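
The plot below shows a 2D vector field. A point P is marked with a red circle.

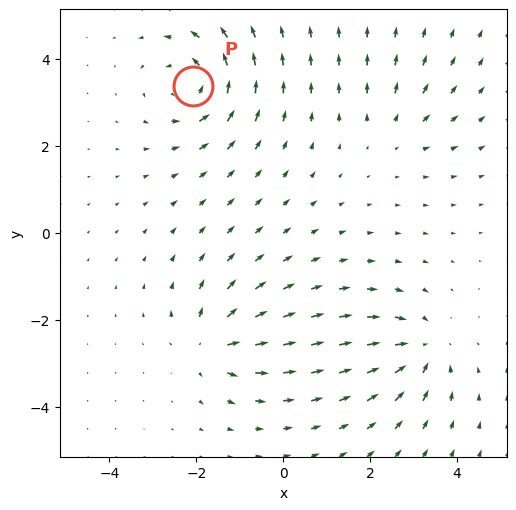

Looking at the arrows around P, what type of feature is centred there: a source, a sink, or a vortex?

At P (-2.1, 3.4) the arrows circulate counterclockwise. Divergence ≈0, curl about +6 — near-zero divergence with nonzero curl is a vortex.

vortex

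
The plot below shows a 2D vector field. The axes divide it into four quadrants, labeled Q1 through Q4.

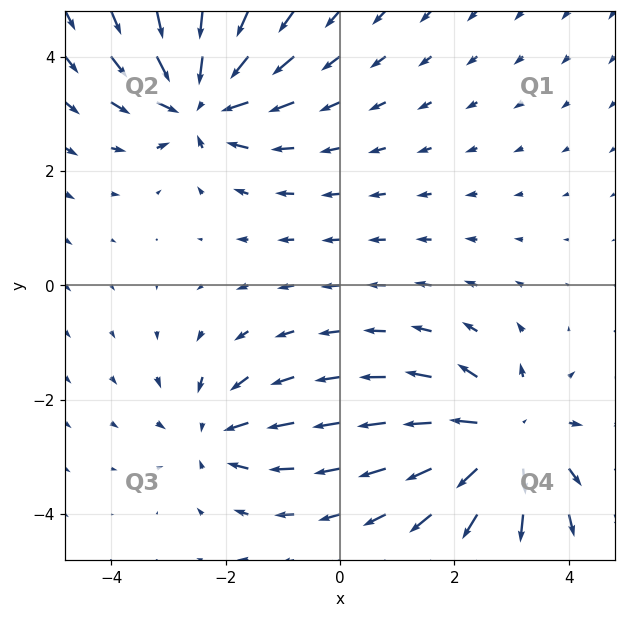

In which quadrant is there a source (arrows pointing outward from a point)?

The source sits at approximately (2.9, -2.7), which lies in quadrant Q4. The divergence there is about +5, positive as expected for a source.

Q4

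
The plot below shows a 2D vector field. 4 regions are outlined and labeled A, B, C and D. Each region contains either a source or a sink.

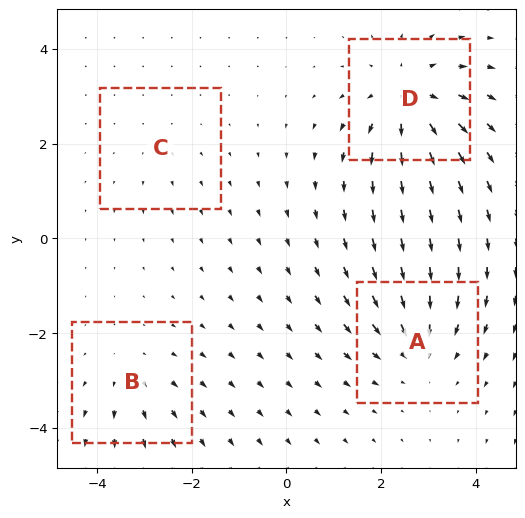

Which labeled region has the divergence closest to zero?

C

Divergence at each region's feature centre — A: about -4, B: about +3, C: about +2, D: about +6. Region C is closest to zero.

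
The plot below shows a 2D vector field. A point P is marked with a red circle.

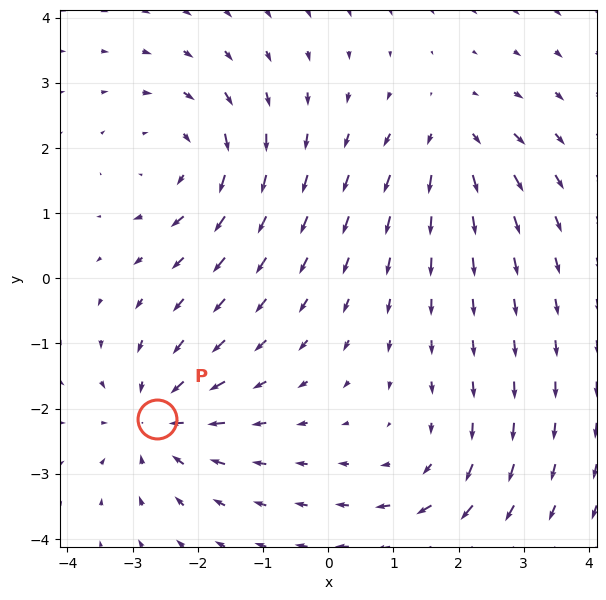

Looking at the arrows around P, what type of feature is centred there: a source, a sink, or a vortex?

sink

At P (-2.6, -2.2) the arrows converge inward. Divergence about -5, curl ≈0 — negative divergence with near-zero curl is a sink.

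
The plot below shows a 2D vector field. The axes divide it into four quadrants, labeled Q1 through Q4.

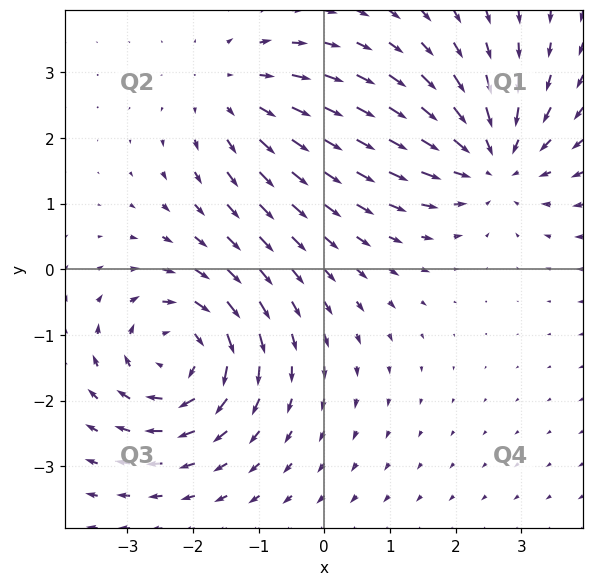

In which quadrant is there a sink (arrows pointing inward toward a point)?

Q1

The sink sits at approximately (2.6, 1.7), which lies in quadrant Q1. The divergence there is about -4, negative as expected for a sink.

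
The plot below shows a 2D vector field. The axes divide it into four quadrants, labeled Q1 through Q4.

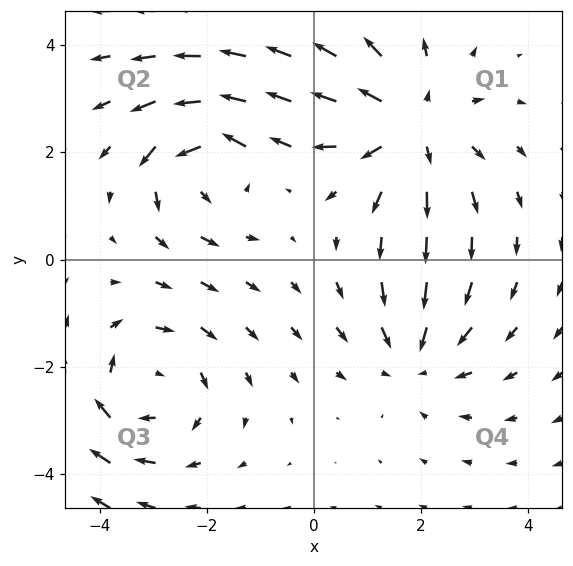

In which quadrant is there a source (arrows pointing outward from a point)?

The source sits at approximately (1.8, 2.5), which lies in quadrant Q1. The divergence there is about +4, positive as expected for a source.

Q1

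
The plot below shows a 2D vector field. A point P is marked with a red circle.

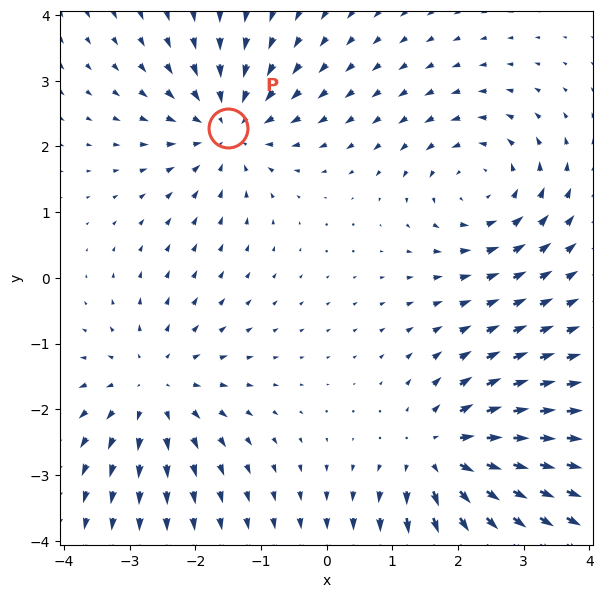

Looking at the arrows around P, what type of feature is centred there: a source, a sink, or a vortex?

At P (-1.5, 2.3) the arrows converge inward. Divergence about -4, curl ≈0 — negative divergence with near-zero curl is a sink.

sink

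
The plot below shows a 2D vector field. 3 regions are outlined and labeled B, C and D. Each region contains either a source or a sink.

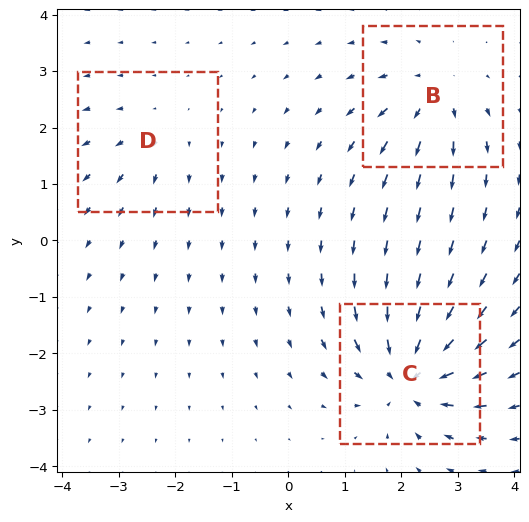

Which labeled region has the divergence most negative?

Divergence at each region's feature centre — B: about +4, C: about -6, D: about +2. Region C is most negative.

C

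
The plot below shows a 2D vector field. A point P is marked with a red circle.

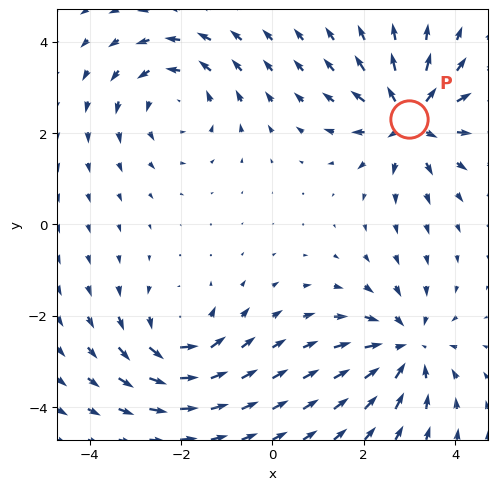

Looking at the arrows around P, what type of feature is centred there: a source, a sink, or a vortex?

At P (3.0, 2.3) the arrows spread outward. Divergence about +6, curl ≈0 — positive divergence with near-zero curl is a source.

source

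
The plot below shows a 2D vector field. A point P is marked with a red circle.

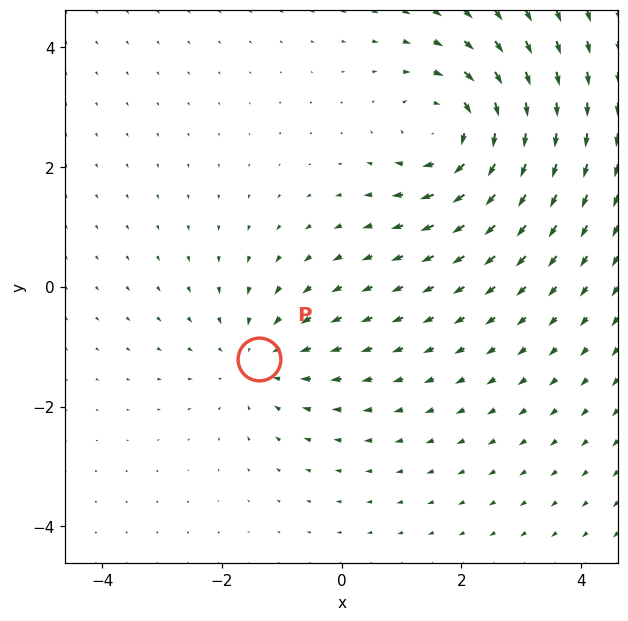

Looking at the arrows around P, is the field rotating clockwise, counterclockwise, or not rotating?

not rotating

Near P at (-1.4, -1.2) the arrows show no circulation. The curl there is ≈0.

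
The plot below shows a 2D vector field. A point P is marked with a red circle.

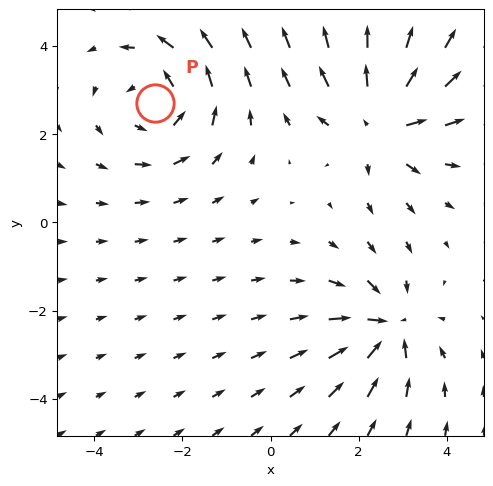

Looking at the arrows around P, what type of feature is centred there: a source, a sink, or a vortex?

vortex

At P (-2.6, 2.7) the arrows circulate counterclockwise. Divergence ≈0, curl about +3 — near-zero divergence with nonzero curl is a vortex.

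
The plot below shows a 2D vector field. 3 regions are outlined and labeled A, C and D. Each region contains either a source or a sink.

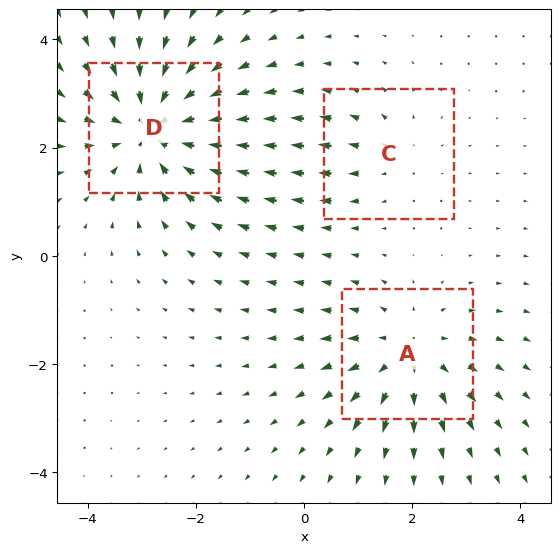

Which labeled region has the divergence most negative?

Divergence at each region's feature centre — A: about +3, C: about +2, D: about -4. Region D is most negative.

D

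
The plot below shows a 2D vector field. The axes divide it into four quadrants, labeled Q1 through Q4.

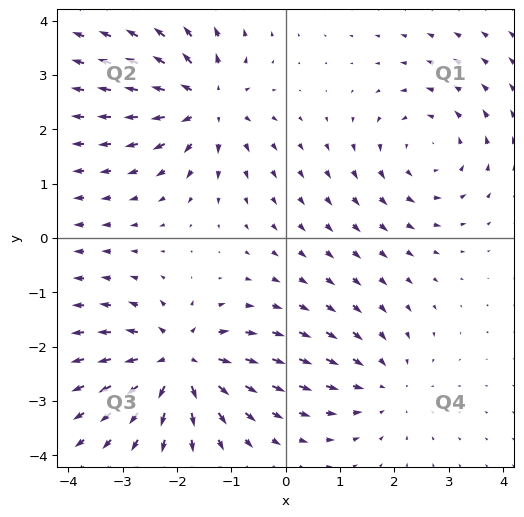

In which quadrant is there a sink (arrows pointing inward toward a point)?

Q4

The sink sits at approximately (1.8, -2.7), which lies in quadrant Q4. The divergence there is about -2, negative as expected for a sink.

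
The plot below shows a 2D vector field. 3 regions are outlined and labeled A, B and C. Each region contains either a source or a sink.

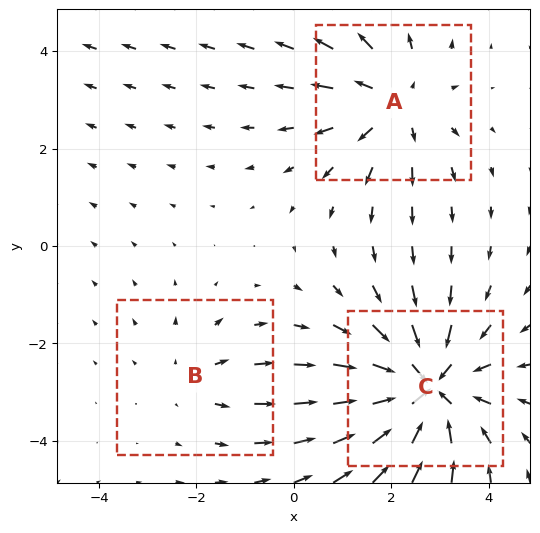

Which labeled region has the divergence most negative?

Divergence at each region's feature centre — A: about +3, B: about +2, C: about -5. Region C is most negative.

C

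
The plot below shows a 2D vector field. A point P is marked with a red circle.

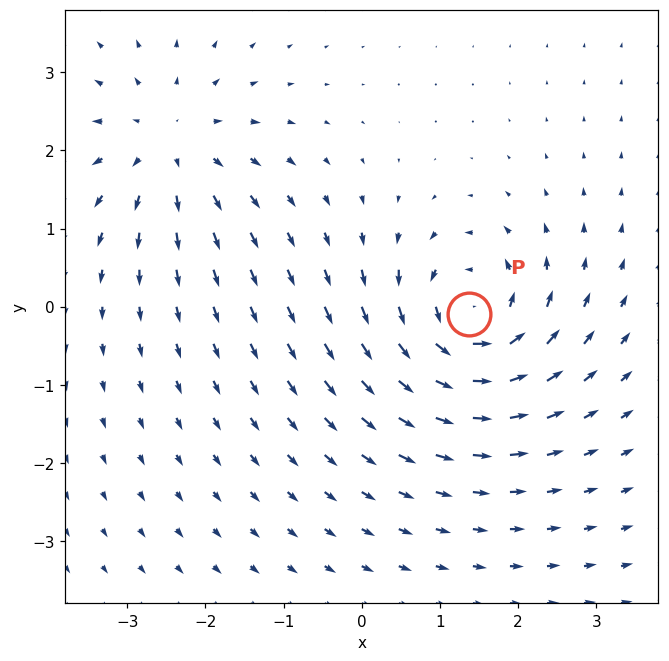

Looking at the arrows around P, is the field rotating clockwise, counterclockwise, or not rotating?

Near P at (1.4, -0.1) the arrows circulate counterclockwise. The curl (z-component) there is about +7; positive curl means counterclockwise rotation.

counterclockwise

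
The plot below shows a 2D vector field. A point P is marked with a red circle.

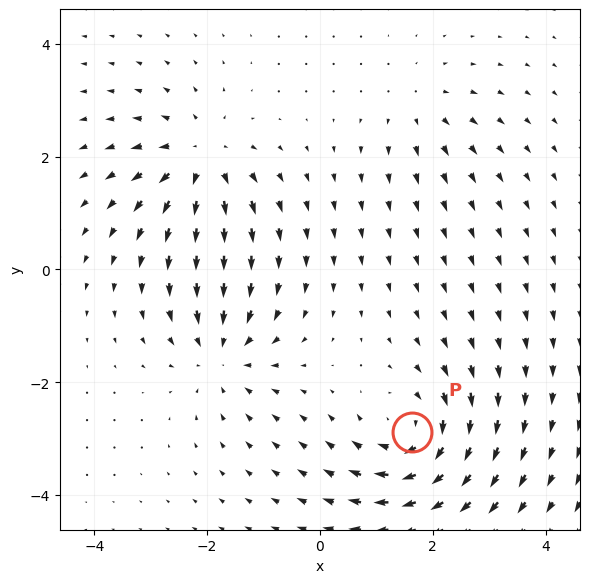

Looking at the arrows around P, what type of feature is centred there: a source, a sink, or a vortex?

At P (1.6, -2.9) the arrows circulate clockwise. Divergence ≈0, curl about -6 — near-zero divergence with nonzero curl is a vortex.

vortex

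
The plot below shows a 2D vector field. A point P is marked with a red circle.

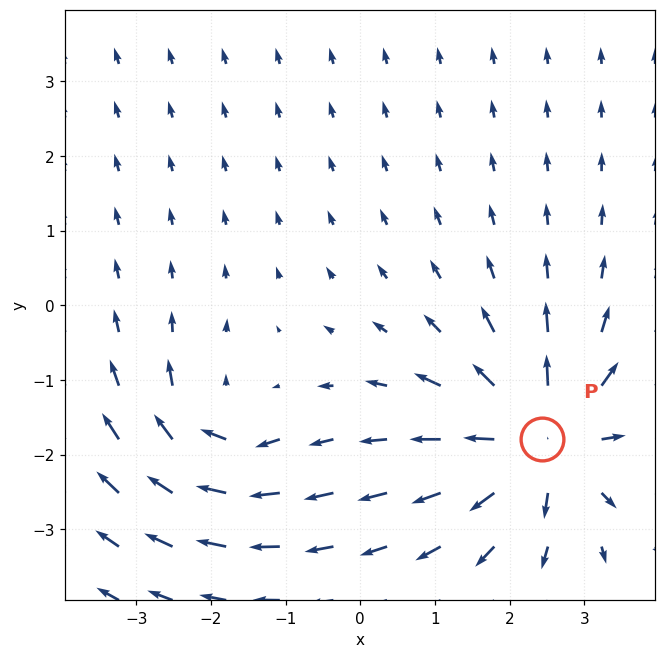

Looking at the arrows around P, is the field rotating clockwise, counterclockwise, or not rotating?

not rotating

Near P at (2.4, -1.8) the arrows show no circulation. The curl there is ≈0.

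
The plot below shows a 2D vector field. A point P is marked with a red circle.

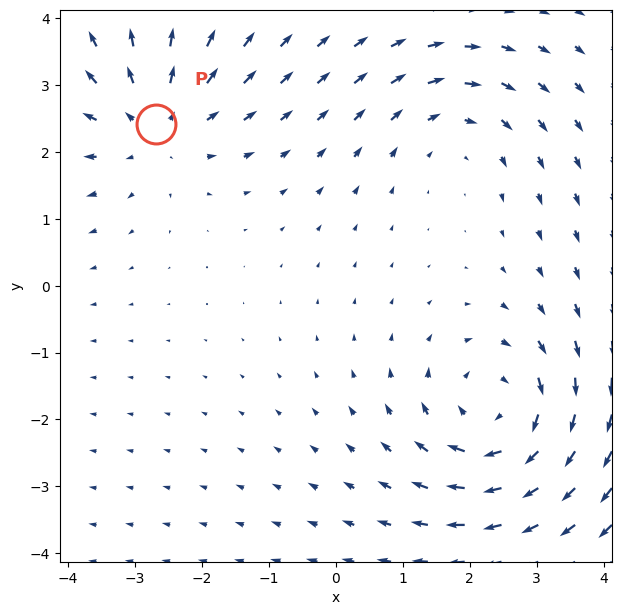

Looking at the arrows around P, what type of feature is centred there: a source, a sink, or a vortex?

At P (-2.7, 2.4) the arrows spread outward. Divergence about +3, curl ≈0 — positive divergence with near-zero curl is a source.

source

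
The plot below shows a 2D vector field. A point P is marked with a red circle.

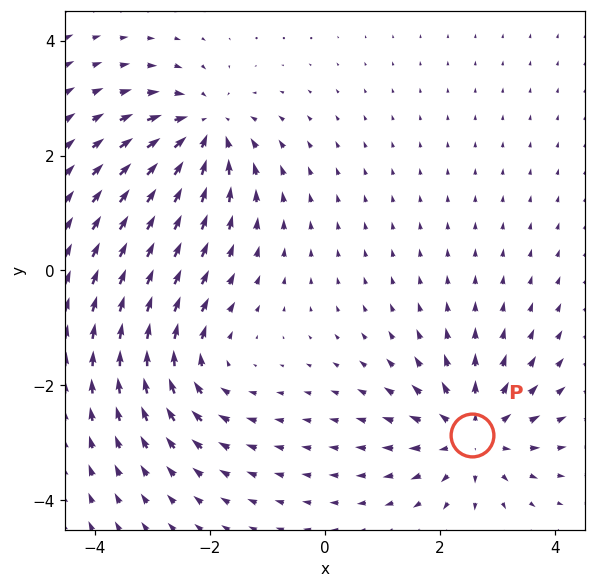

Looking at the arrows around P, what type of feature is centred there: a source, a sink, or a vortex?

At P (2.6, -2.9) the arrows spread outward. Divergence about +4, curl ≈0 — positive divergence with near-zero curl is a source.

source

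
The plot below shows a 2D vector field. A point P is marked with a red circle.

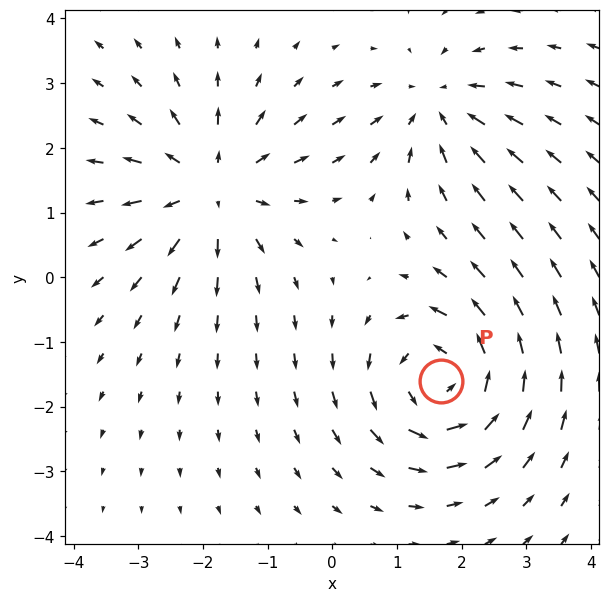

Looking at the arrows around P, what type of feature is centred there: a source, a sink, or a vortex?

vortex

At P (1.7, -1.6) the arrows circulate counterclockwise. Divergence ≈0, curl about +5 — near-zero divergence with nonzero curl is a vortex.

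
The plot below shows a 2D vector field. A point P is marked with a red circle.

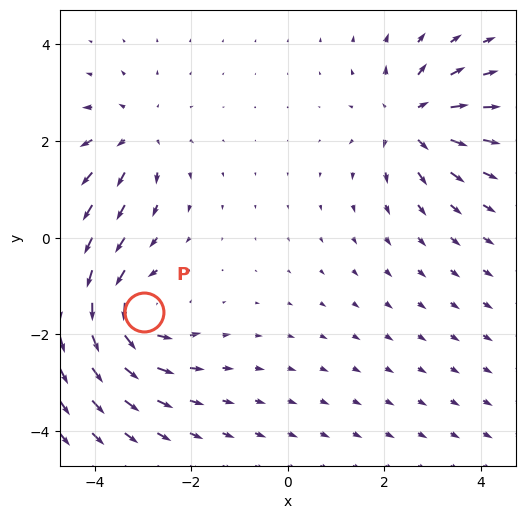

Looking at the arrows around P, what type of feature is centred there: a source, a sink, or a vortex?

vortex

At P (-3.0, -1.5) the arrows circulate counterclockwise. Divergence ≈0, curl about +5 — near-zero divergence with nonzero curl is a vortex.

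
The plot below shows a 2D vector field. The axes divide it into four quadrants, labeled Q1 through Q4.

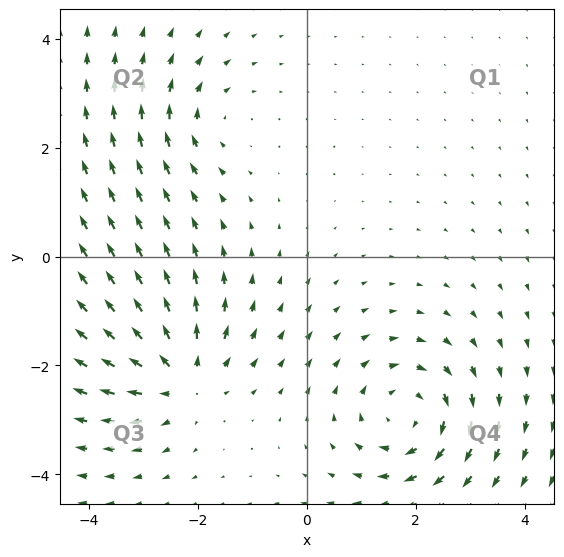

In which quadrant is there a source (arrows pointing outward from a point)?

Q3

The source sits at approximately (-2.3, -2.2), which lies in quadrant Q3. The divergence there is about +5, positive as expected for a source.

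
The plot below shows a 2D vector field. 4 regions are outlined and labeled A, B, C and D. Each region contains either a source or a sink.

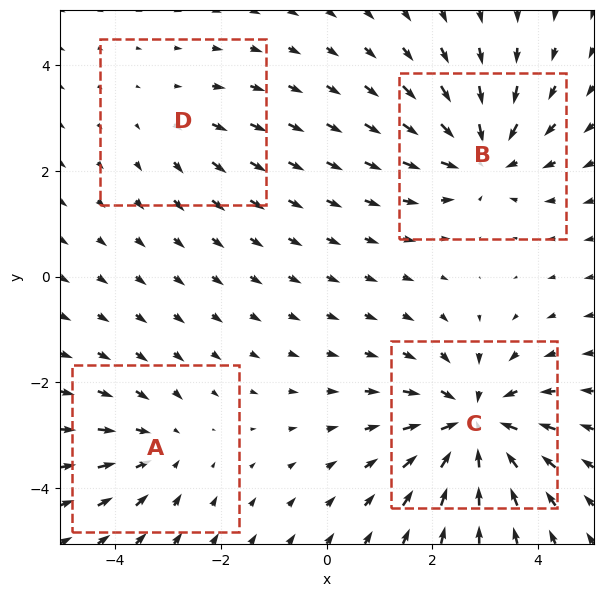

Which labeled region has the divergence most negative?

Divergence at each region's feature centre — A: about -3, B: about -5, C: about -7, D: about +2. Region C is most negative.

C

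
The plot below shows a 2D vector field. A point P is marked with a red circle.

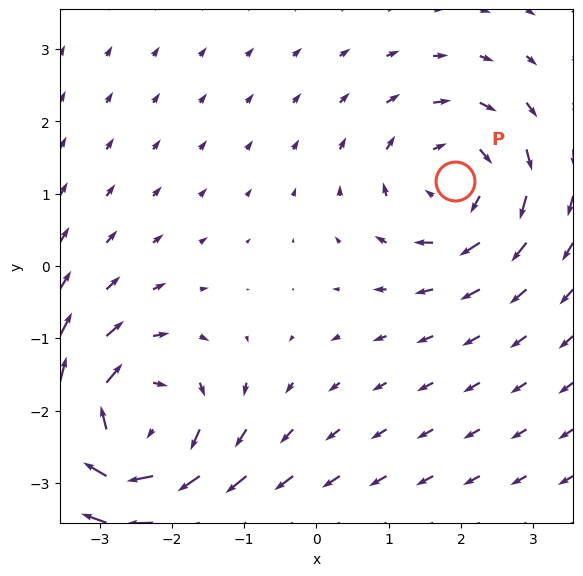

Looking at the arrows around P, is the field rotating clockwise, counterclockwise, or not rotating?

clockwise

Near P at (1.9, 1.2) the arrows circulate clockwise. The curl (z-component) there is about -3; negative curl means clockwise rotation.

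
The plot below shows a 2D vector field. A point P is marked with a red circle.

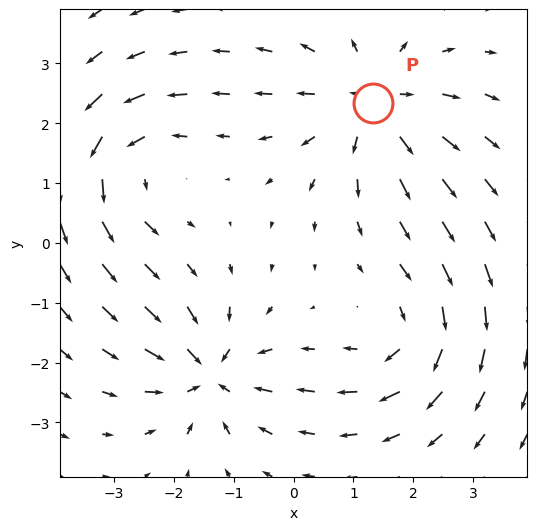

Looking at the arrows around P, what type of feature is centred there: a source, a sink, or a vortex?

source

At P (1.3, 2.3) the arrows spread outward. Divergence about +5, curl ≈0 — positive divergence with near-zero curl is a source.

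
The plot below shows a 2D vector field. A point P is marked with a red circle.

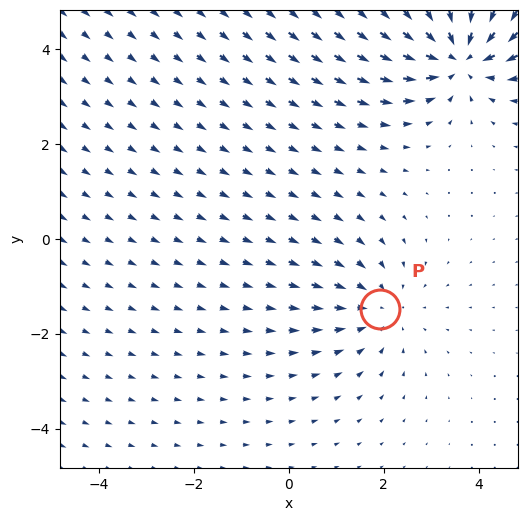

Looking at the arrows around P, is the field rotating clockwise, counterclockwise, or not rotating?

Near P at (1.9, -1.5) the arrows show no circulation. The curl there is ≈0.

not rotating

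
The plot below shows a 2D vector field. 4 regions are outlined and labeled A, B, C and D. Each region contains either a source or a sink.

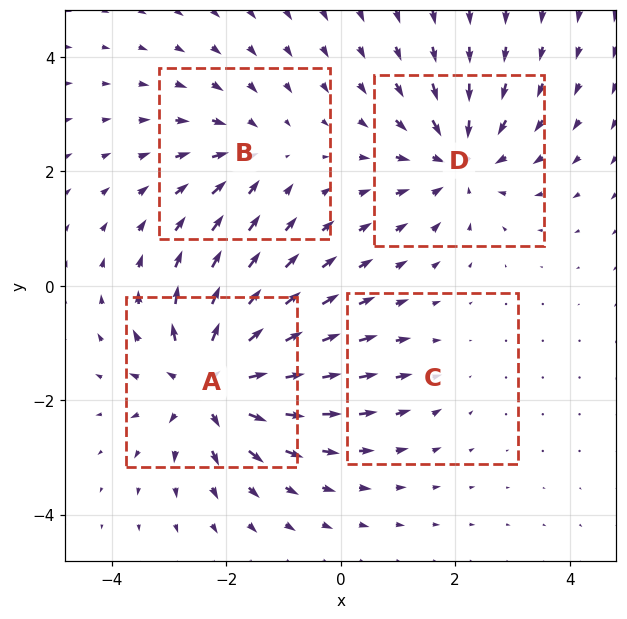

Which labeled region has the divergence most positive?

A

Divergence at each region's feature centre — A: about +7, B: about -3, C: about -2, D: about -5. Region A is most positive.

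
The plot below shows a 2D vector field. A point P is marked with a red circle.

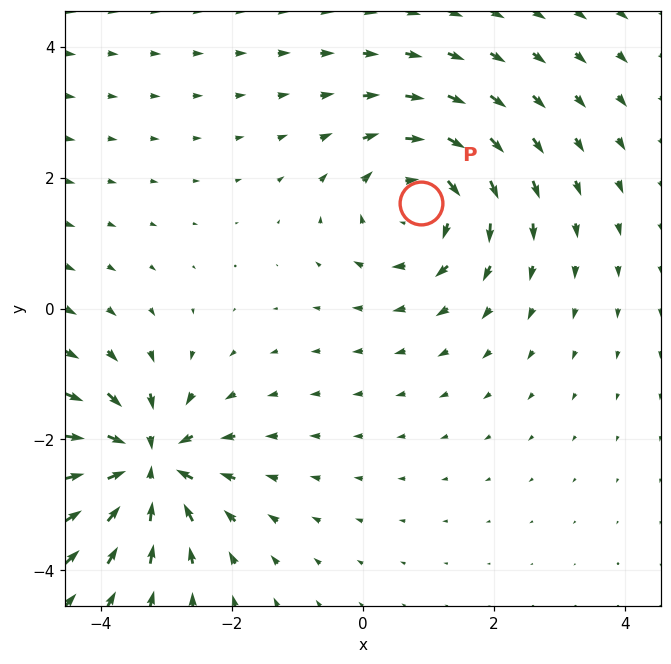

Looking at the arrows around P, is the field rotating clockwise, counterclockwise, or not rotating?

Near P at (0.9, 1.6) the arrows circulate clockwise. The curl (z-component) there is about -5; negative curl means clockwise rotation.

clockwise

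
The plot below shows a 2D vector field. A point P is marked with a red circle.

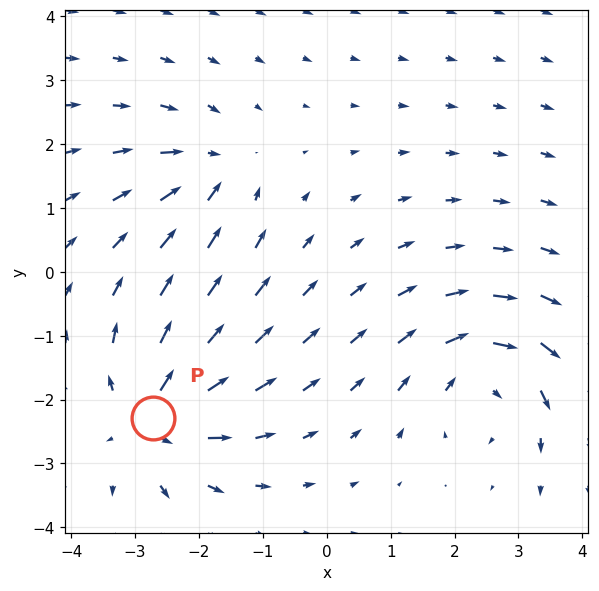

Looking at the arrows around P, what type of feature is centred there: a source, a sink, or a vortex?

source

At P (-2.7, -2.3) the arrows spread outward. Divergence about +5, curl ≈0 — positive divergence with near-zero curl is a source.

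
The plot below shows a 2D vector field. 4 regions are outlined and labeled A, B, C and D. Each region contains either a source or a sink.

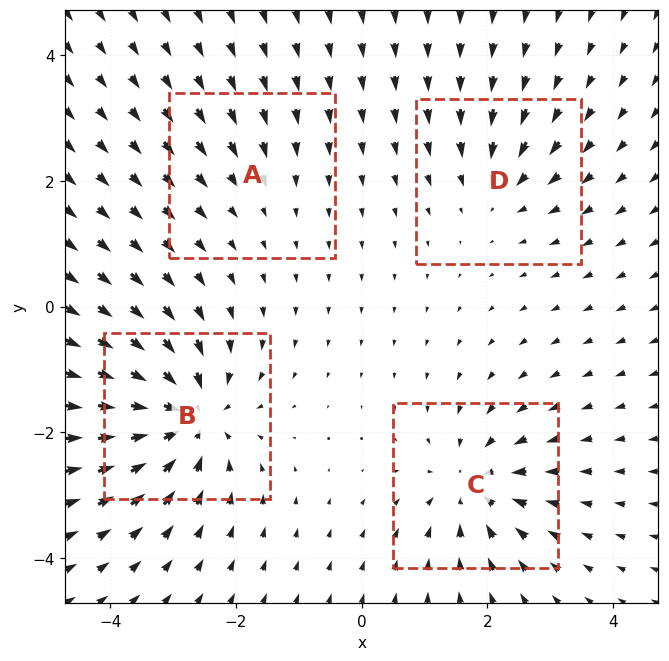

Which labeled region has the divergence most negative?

B

Divergence at each region's feature centre — A: about -2, B: about -8, C: about -6, D: about -4. Region B is most negative.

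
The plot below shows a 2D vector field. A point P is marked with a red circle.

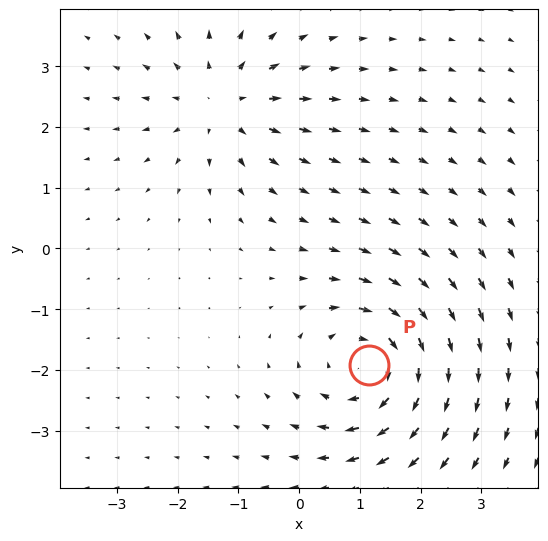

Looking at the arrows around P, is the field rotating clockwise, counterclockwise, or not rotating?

clockwise

Near P at (1.1, -1.9) the arrows circulate clockwise. The curl (z-component) there is about -4; negative curl means clockwise rotation.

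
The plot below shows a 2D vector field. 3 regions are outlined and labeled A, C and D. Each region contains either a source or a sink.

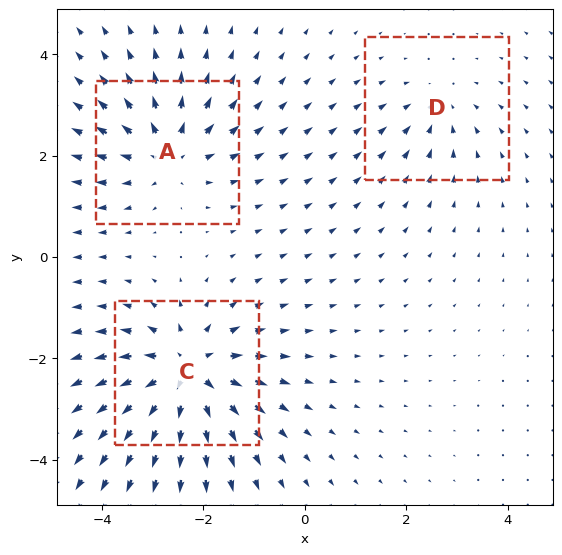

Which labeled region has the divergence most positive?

Divergence at each region's feature centre — A: about +4, C: about +5, D: about -2. Region C is most positive.

C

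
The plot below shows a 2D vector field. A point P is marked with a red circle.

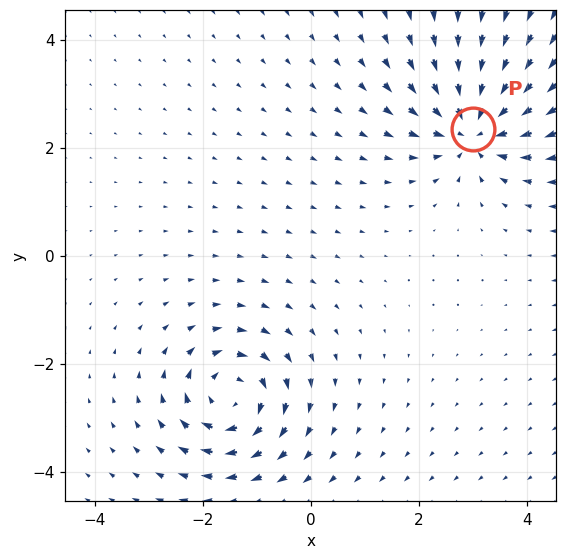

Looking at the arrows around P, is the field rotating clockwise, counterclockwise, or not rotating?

Near P at (3.0, 2.4) the arrows show no circulation. The curl there is ≈0.

not rotating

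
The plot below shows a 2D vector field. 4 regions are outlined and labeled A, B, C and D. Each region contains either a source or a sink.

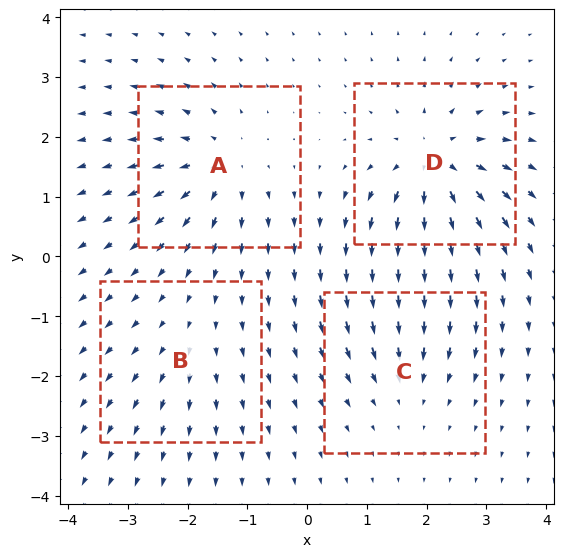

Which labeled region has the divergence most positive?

Divergence at each region's feature centre — A: about +6, B: about +2, C: about -4, D: about +7. Region D is most positive.

D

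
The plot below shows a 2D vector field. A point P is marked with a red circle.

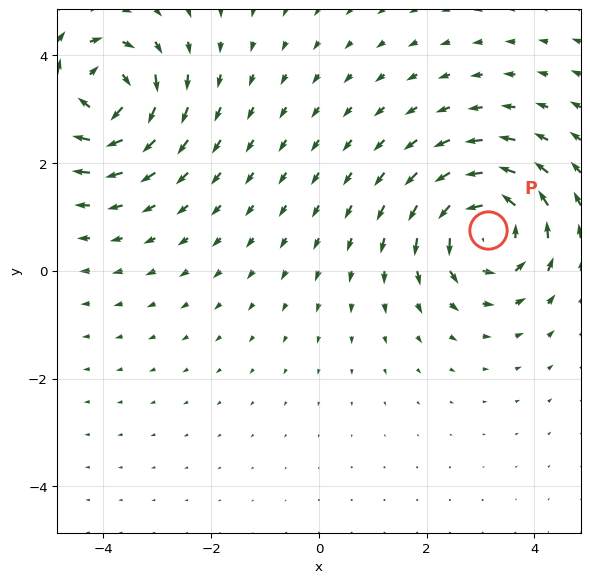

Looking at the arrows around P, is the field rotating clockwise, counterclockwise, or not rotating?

counterclockwise

Near P at (3.1, 0.8) the arrows circulate counterclockwise. The curl (z-component) there is about +5; positive curl means counterclockwise rotation.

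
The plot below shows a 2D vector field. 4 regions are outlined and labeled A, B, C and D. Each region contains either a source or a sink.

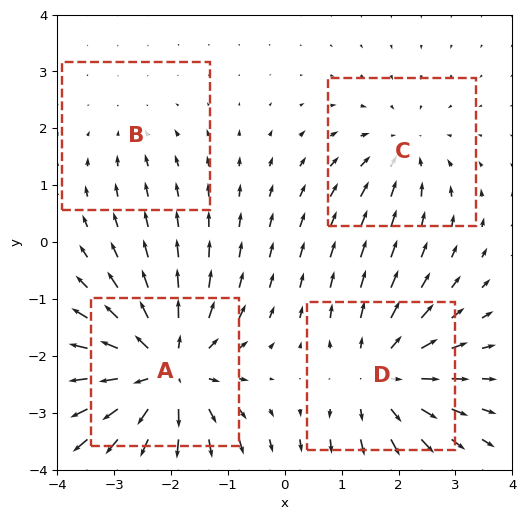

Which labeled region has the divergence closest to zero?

Divergence at each region's feature centre — A: about +7, B: about -2, C: about -3, D: about +5. Region B is closest to zero.

B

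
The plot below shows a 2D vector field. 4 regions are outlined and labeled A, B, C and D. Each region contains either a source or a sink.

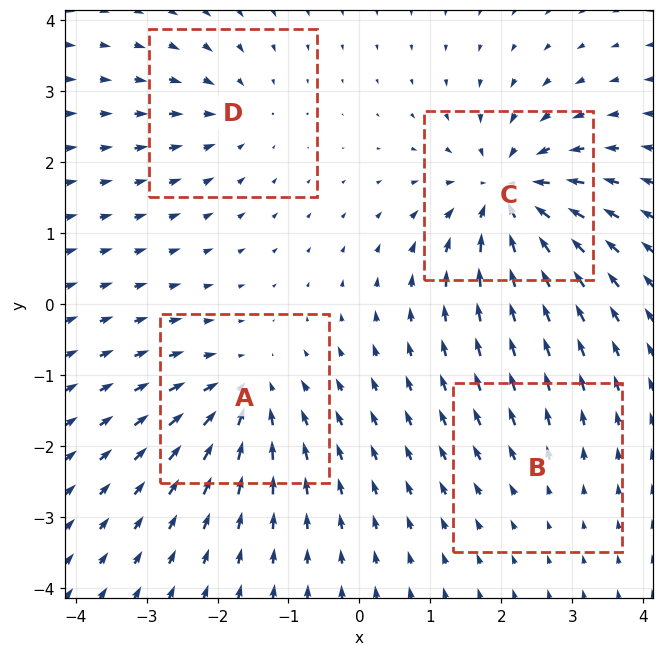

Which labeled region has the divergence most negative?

Divergence at each region's feature centre — A: about -6, B: about +2, C: about -8, D: about -4. Region C is most negative.

C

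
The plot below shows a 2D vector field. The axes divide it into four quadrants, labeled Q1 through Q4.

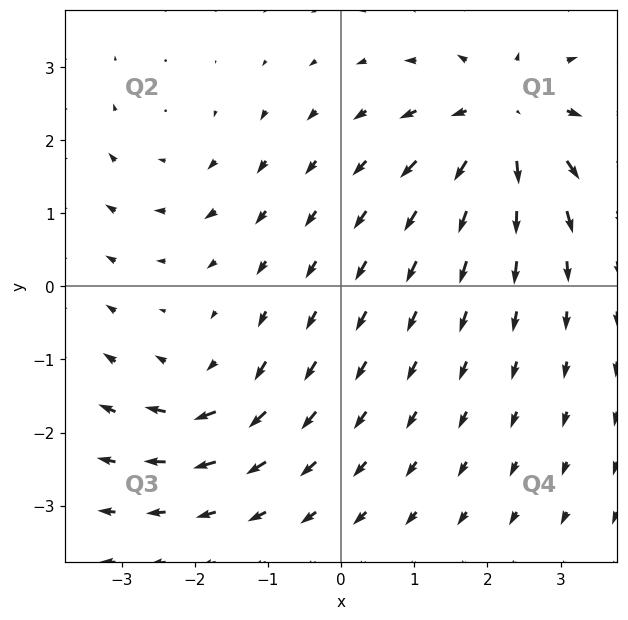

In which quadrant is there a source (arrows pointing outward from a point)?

Q1

The source sits at approximately (2.3, 2.3), which lies in quadrant Q1. The divergence there is about +6, positive as expected for a source.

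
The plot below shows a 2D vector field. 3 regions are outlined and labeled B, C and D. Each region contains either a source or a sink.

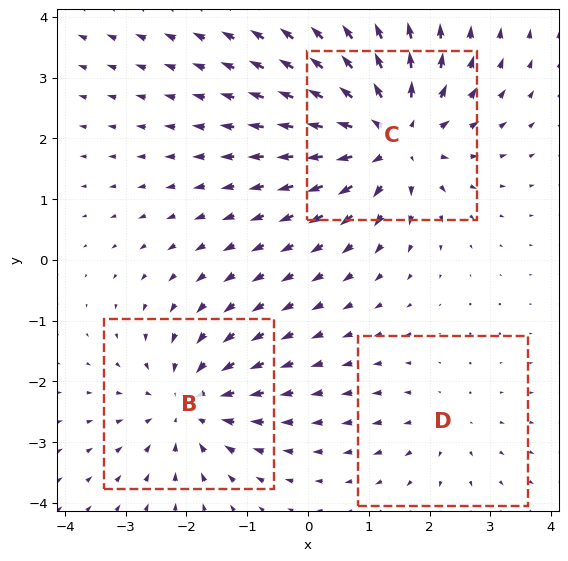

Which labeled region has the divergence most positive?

Divergence at each region's feature centre — B: about -3, C: about +5, D: about +2. Region C is most positive.

C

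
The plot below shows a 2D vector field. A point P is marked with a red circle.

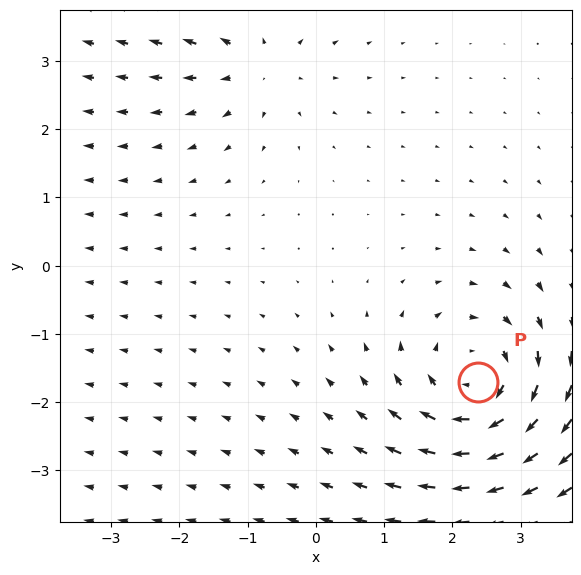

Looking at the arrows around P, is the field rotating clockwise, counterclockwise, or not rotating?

Near P at (2.4, -1.7) the arrows circulate clockwise. The curl (z-component) there is about -5; negative curl means clockwise rotation.

clockwise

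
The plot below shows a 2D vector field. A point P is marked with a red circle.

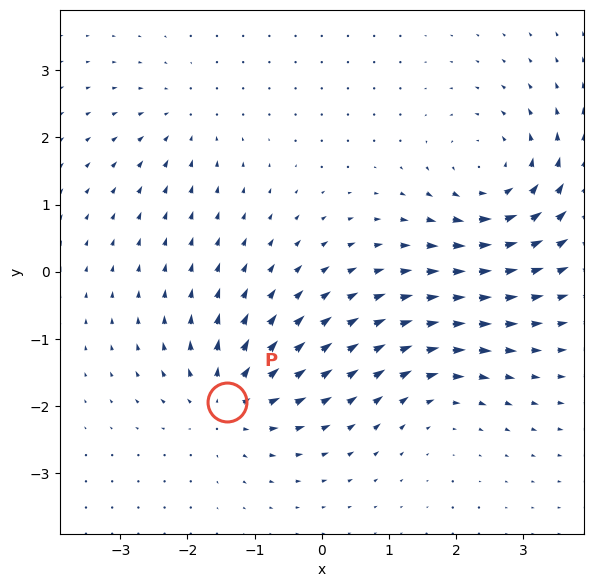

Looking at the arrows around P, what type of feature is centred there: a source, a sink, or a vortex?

At P (-1.4, -1.9) the arrows spread outward. Divergence about +6, curl ≈0 — positive divergence with near-zero curl is a source.

source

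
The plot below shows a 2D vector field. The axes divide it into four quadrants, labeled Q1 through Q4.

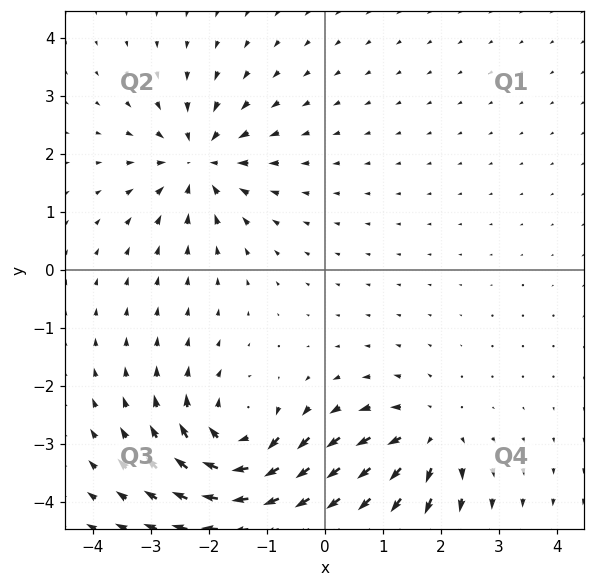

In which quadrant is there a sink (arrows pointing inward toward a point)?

Q2

The sink sits at approximately (-2.2, 1.9), which lies in quadrant Q2. The divergence there is about -5, negative as expected for a sink.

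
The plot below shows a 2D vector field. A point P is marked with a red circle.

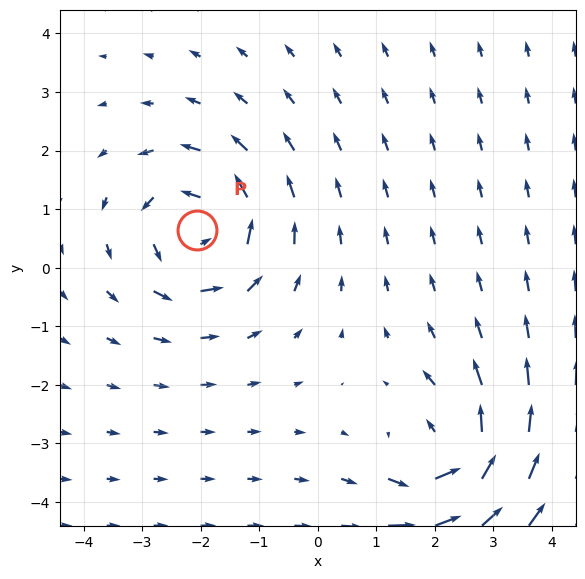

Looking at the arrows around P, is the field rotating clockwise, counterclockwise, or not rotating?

Near P at (-2.1, 0.6) the arrows circulate counterclockwise. The curl (z-component) there is about +4; positive curl means counterclockwise rotation.

counterclockwise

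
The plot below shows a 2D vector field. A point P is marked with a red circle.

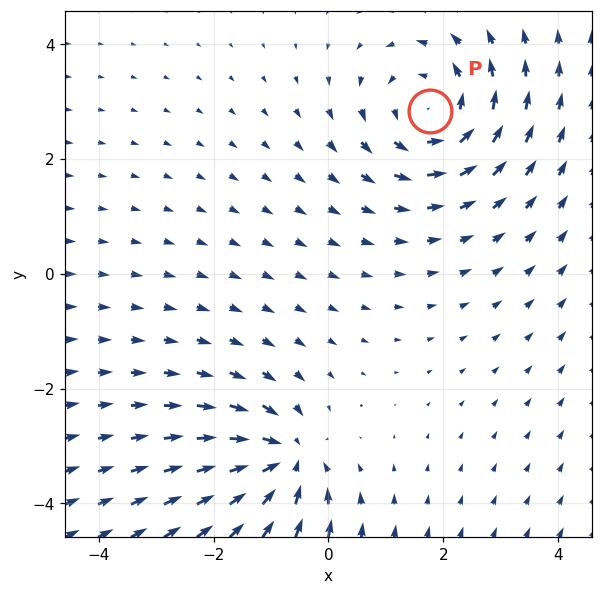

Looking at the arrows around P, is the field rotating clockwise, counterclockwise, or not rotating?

Near P at (1.8, 2.8) the arrows circulate counterclockwise. The curl (z-component) there is about +3; positive curl means counterclockwise rotation.

counterclockwise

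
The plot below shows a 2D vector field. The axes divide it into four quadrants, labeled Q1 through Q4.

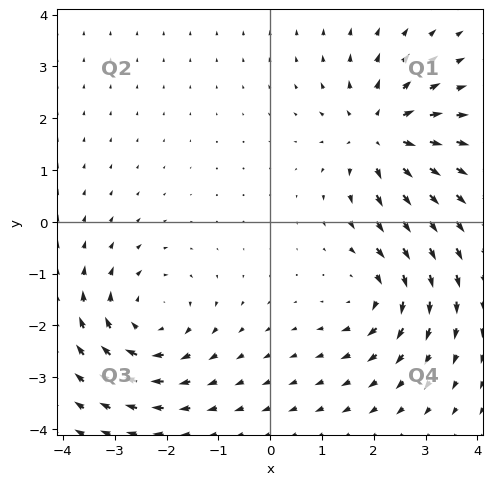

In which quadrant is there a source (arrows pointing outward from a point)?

Q1

The source sits at approximately (2.1, 1.7), which lies in quadrant Q1. The divergence there is about +5, positive as expected for a source.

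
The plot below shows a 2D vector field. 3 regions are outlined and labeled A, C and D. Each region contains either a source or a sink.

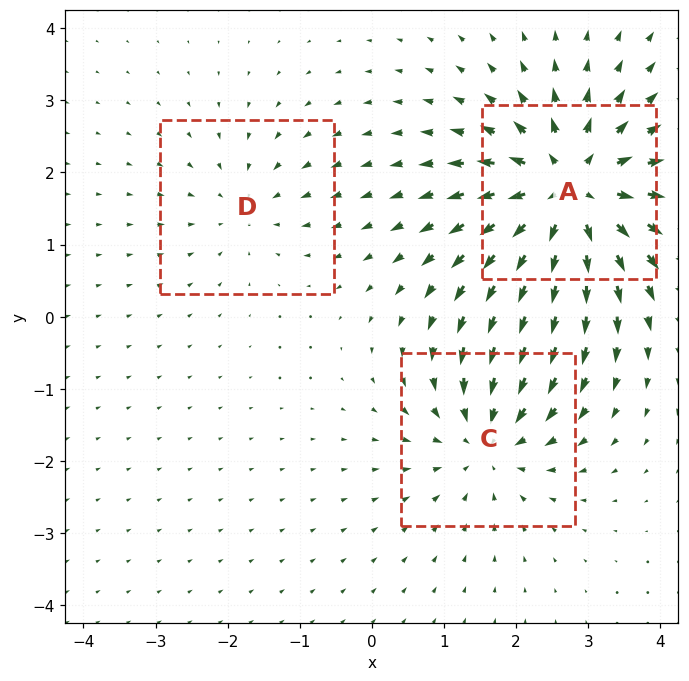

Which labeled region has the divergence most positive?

Divergence at each region's feature centre — A: about +6, C: about -4, D: about -2. Region A is most positive.

A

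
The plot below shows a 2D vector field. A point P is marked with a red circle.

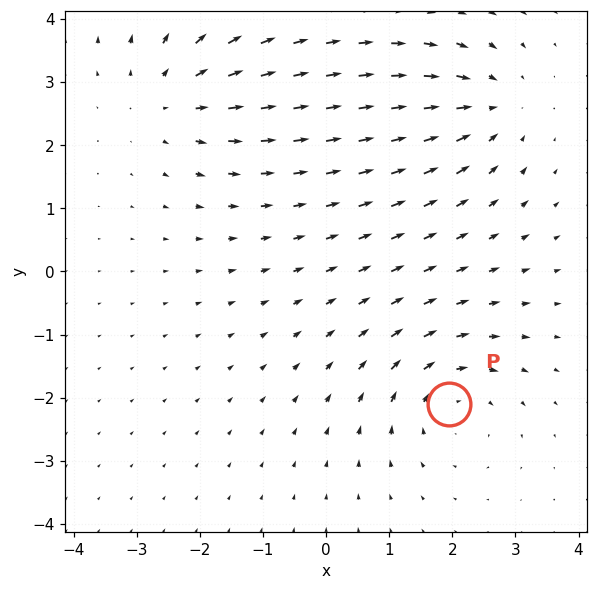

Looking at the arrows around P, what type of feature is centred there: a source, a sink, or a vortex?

vortex

At P (1.9, -2.1) the arrows circulate clockwise. Divergence ≈0, curl about -3 — near-zero divergence with nonzero curl is a vortex.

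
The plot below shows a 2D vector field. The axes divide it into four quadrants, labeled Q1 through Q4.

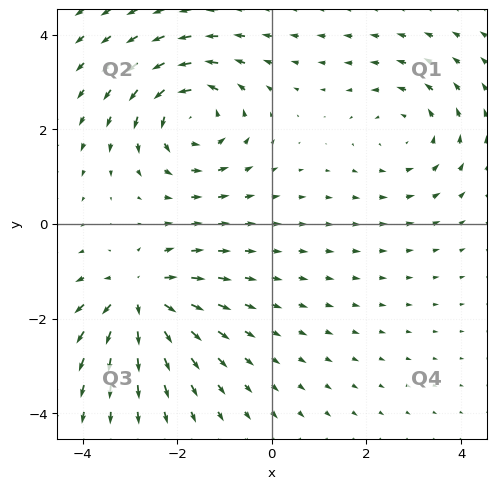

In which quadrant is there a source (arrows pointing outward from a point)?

The source sits at approximately (-2.8, -1.5), which lies in quadrant Q3. The divergence there is about +6, positive as expected for a source.

Q3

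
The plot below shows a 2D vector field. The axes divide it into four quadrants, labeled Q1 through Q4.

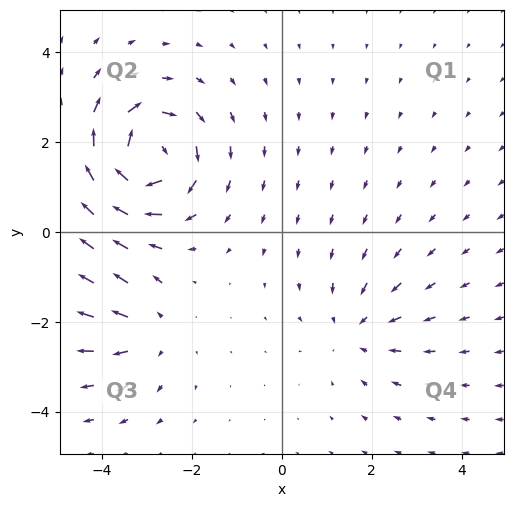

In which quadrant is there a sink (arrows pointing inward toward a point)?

The sink sits at approximately (1.7, -2.2), which lies in quadrant Q4. The divergence there is about -2, negative as expected for a sink.

Q4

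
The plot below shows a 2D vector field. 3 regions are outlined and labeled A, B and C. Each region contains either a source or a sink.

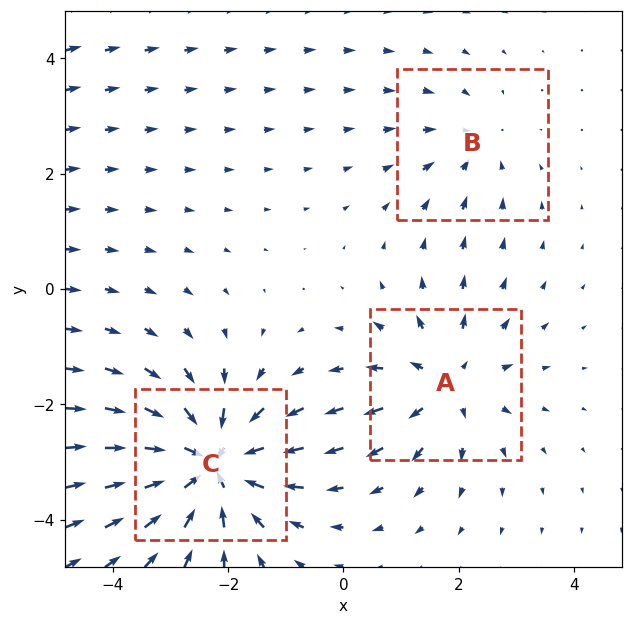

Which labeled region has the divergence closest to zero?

B

Divergence at each region's feature centre — A: about +3, B: about -2, C: about -5. Region B is closest to zero.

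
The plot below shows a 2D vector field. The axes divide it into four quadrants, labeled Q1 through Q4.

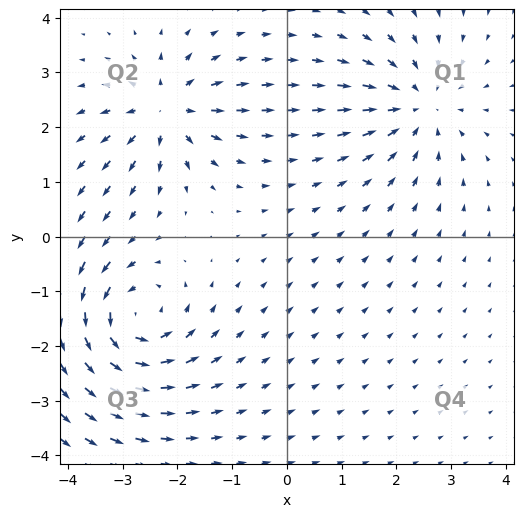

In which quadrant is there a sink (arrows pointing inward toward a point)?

Q1

The sink sits at approximately (2.4, 2.4), which lies in quadrant Q1. The divergence there is about -3, negative as expected for a sink.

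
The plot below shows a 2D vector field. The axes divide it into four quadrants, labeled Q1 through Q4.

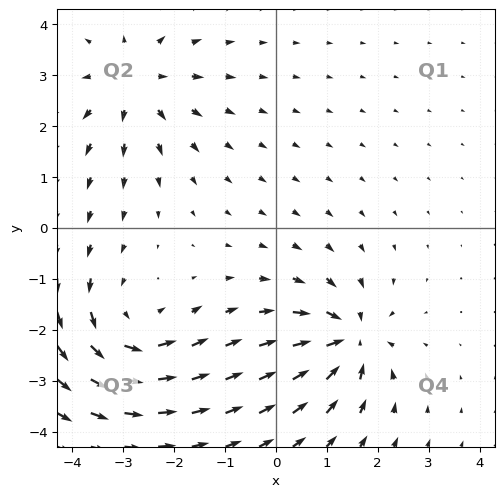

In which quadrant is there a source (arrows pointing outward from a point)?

The source sits at approximately (-2.8, 2.9), which lies in quadrant Q2. The divergence there is about +3, positive as expected for a source.

Q2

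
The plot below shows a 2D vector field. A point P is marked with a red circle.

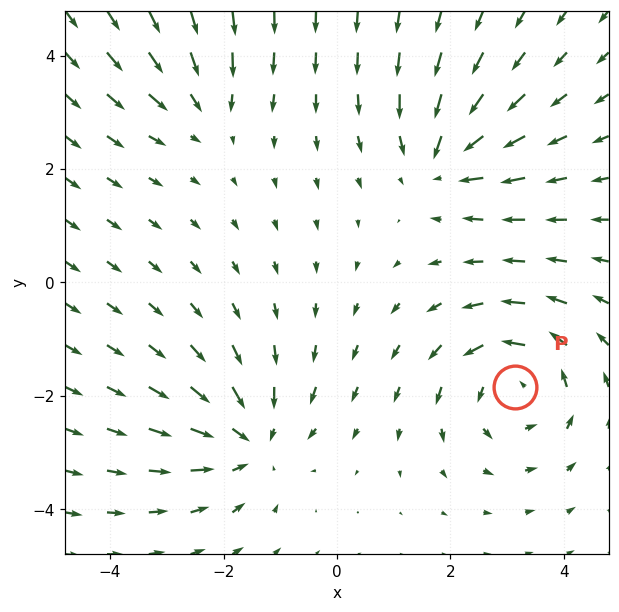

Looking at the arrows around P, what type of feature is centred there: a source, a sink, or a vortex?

At P (3.1, -1.8) the arrows circulate counterclockwise. Divergence ≈0, curl about +5 — near-zero divergence with nonzero curl is a vortex.

vortex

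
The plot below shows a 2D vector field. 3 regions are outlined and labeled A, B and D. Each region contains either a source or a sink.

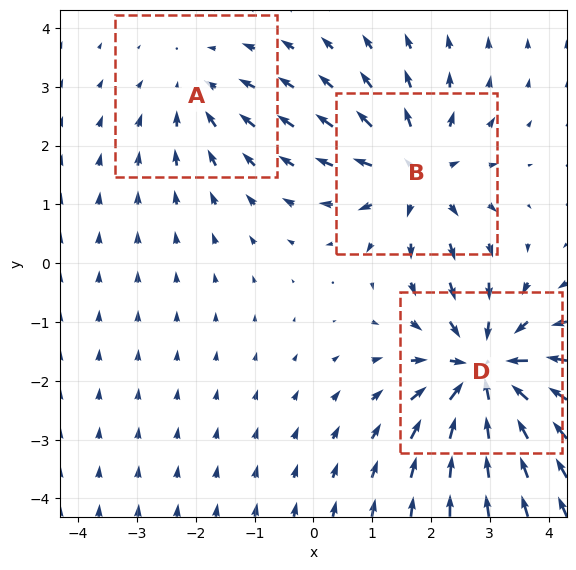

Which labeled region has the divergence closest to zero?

Divergence at each region's feature centre — A: about -2, B: about +4, D: about -5. Region A is closest to zero.

A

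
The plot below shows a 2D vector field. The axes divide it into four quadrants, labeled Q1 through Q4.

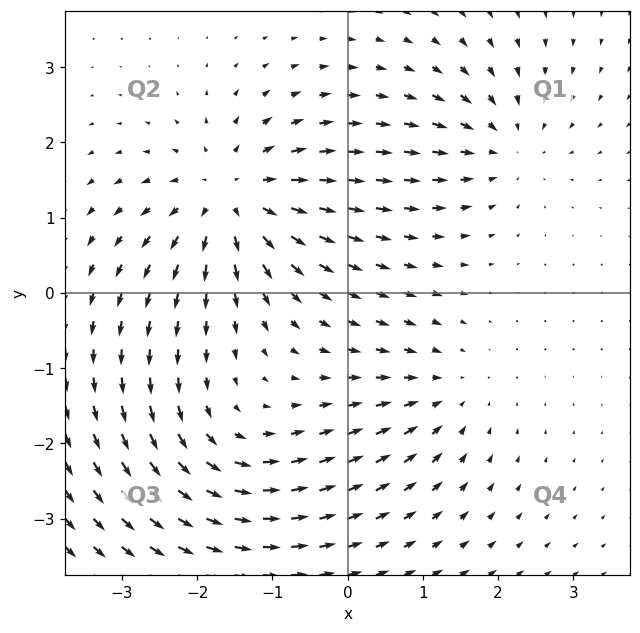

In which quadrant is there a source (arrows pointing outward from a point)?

The source sits at approximately (-1.5, 1.3), which lies in quadrant Q2. The divergence there is about +6, positive as expected for a source.

Q2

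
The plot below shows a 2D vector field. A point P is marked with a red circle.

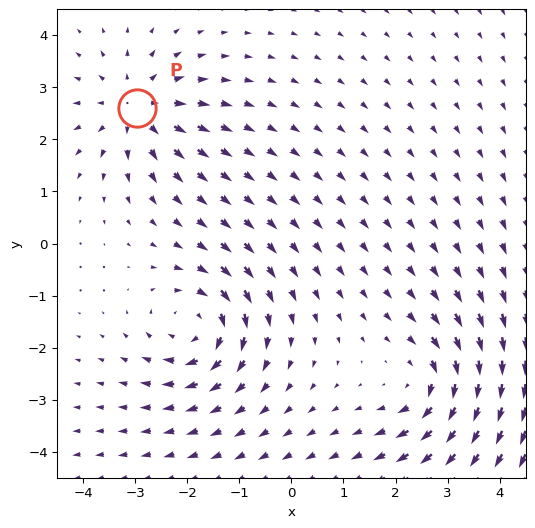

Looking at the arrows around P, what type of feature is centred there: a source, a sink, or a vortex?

At P (-3.0, 2.6) the arrows spread outward. Divergence about +4, curl ≈0 — positive divergence with near-zero curl is a source.

source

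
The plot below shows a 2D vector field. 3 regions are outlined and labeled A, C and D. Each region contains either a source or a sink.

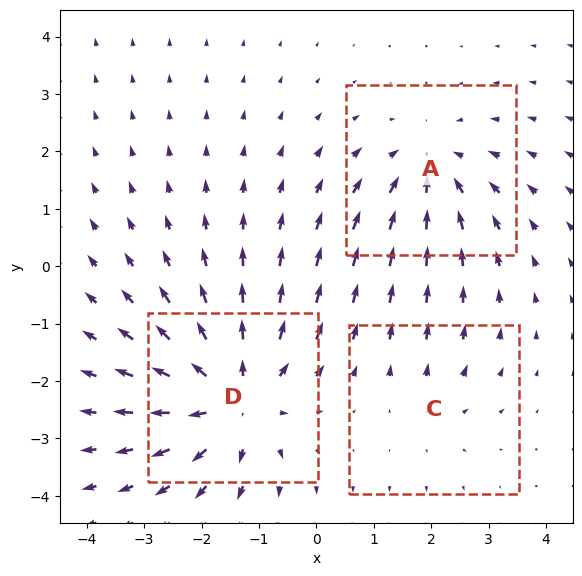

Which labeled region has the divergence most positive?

Divergence at each region's feature centre — A: about -3, C: about +2, D: about +5. Region D is most positive.

D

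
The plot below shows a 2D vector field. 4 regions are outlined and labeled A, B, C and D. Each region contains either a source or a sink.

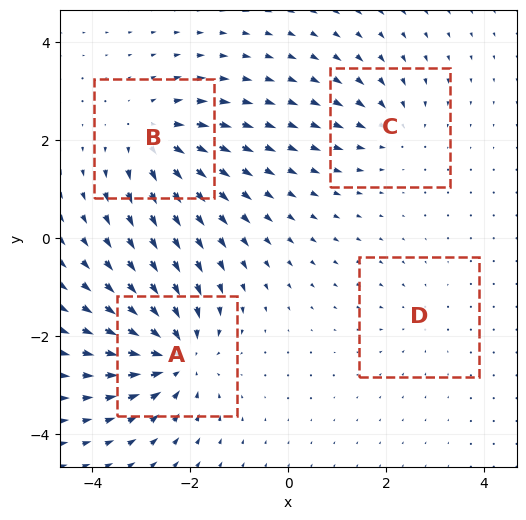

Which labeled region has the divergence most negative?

Divergence at each region's feature centre — A: about -7, B: about +5, C: about -4, D: about -2. Region A is most negative.

A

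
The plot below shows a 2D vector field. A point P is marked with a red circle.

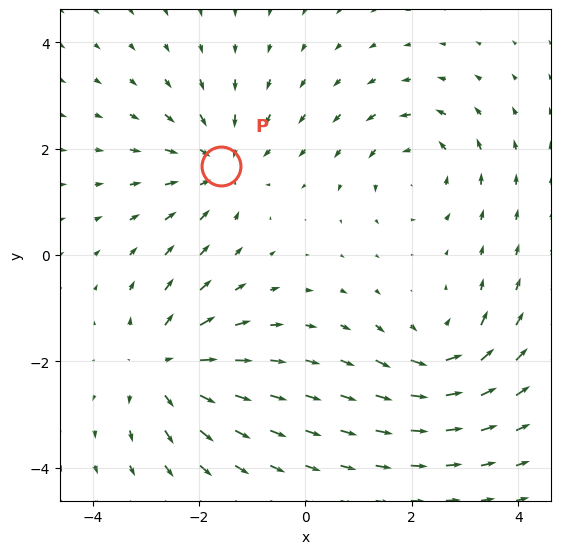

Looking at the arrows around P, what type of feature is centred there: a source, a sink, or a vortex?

sink

At P (-1.6, 1.7) the arrows converge inward. Divergence about -3, curl ≈0 — negative divergence with near-zero curl is a sink.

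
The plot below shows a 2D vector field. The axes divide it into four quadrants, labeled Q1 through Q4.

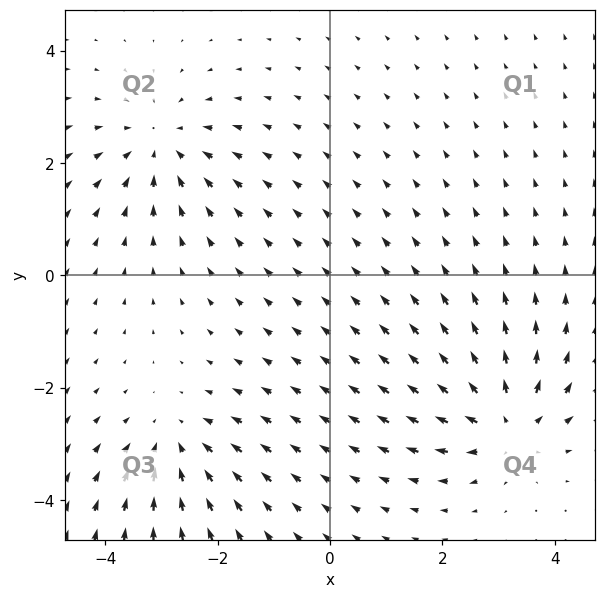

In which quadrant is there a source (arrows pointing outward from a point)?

Q4

The source sits at approximately (3.1, -2.6), which lies in quadrant Q4. The divergence there is about +5, positive as expected for a source.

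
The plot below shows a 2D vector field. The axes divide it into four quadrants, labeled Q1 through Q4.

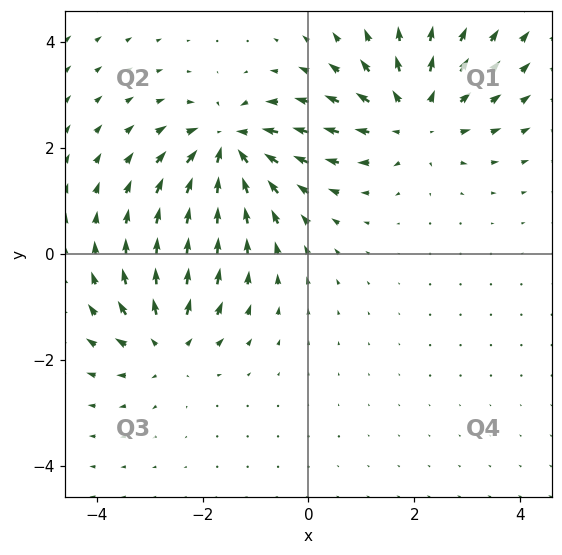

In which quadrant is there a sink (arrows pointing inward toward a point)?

Q2

The sink sits at approximately (-1.5, 2.0), which lies in quadrant Q2. The divergence there is about -5, negative as expected for a sink.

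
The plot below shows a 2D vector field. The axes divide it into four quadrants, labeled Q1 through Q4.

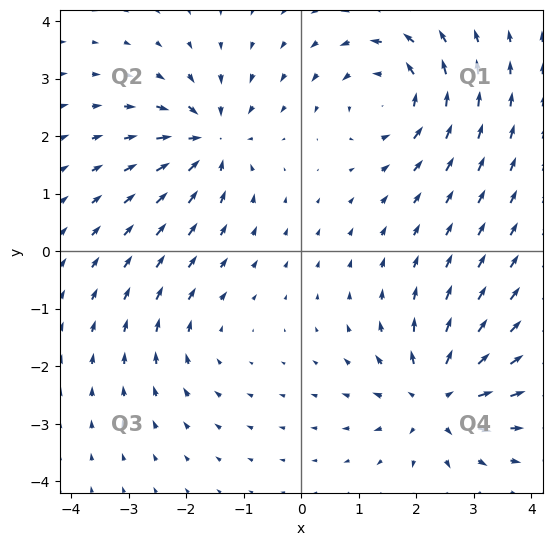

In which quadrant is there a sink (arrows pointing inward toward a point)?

Q2

The sink sits at approximately (-1.6, 1.9), which lies in quadrant Q2. The divergence there is about -6, negative as expected for a sink.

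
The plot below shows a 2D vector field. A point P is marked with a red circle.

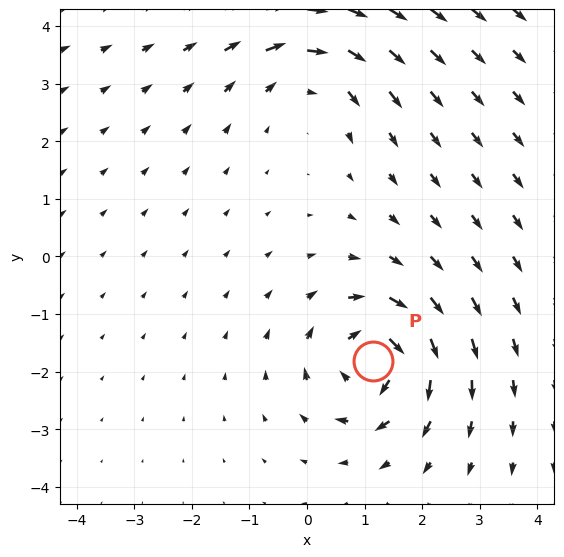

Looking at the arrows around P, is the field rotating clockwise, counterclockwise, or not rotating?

clockwise

Near P at (1.2, -1.8) the arrows circulate clockwise. The curl (z-component) there is about -7; negative curl means clockwise rotation.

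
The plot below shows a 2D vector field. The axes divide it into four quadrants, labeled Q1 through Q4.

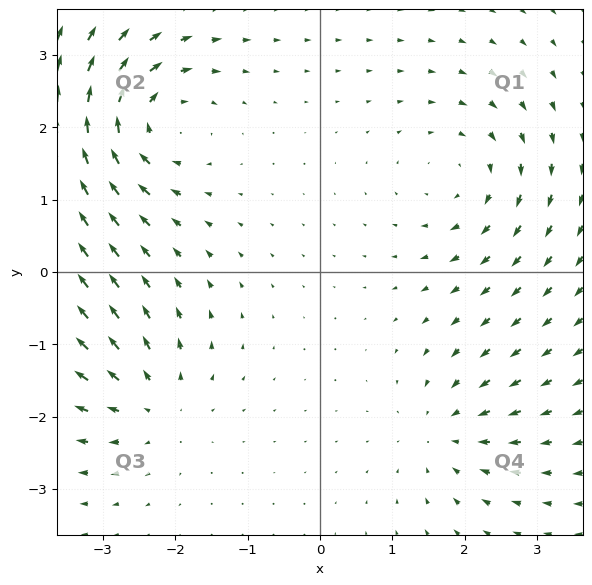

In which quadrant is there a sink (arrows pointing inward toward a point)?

Q4

The sink sits at approximately (1.8, -2.2), which lies in quadrant Q4. The divergence there is about -4, negative as expected for a sink.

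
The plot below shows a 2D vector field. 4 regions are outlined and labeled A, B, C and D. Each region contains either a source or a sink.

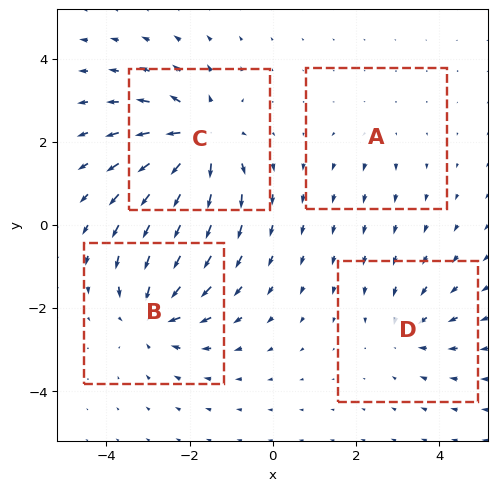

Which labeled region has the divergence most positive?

C

Divergence at each region's feature centre — A: about +2, B: about -5, C: about +7, D: about -3. Region C is most positive.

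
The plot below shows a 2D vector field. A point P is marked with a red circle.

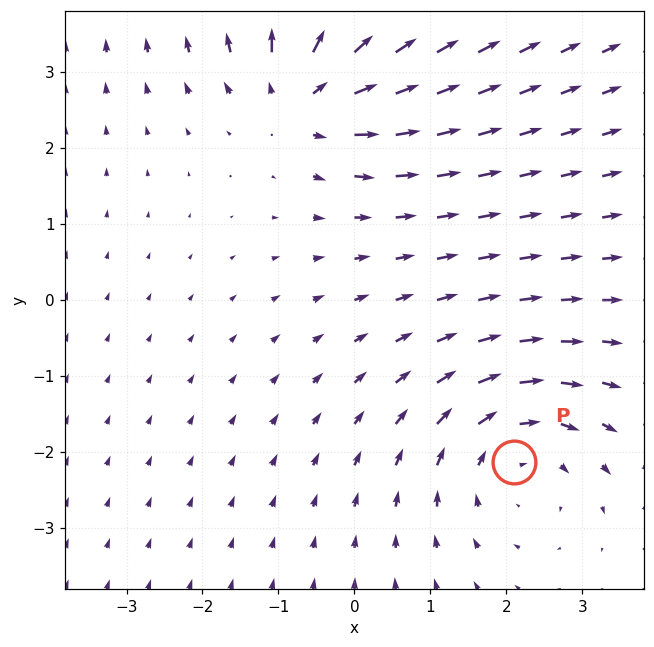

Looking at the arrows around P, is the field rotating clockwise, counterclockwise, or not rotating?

Near P at (2.1, -2.1) the arrows circulate clockwise. The curl (z-component) there is about -3; negative curl means clockwise rotation.

clockwise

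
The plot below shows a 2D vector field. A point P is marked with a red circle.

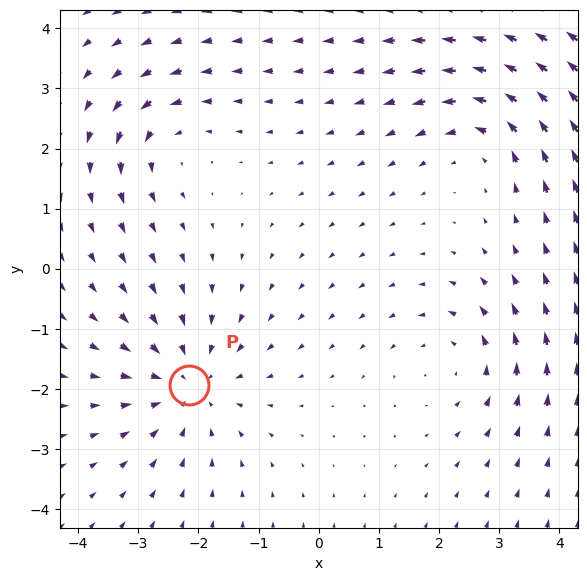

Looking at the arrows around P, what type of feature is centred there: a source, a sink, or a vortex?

At P (-2.2, -1.9) the arrows converge inward. Divergence about -4, curl ≈0 — negative divergence with near-zero curl is a sink.

sink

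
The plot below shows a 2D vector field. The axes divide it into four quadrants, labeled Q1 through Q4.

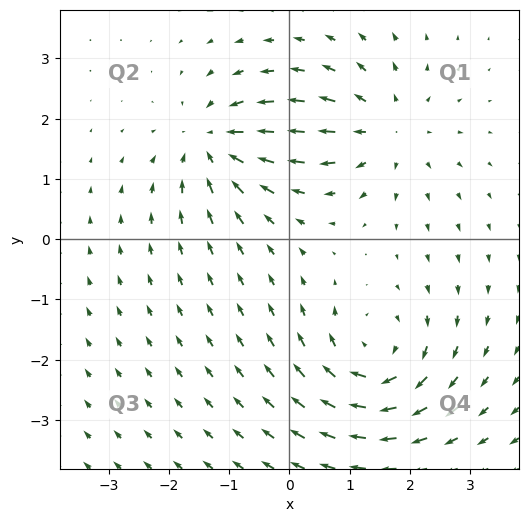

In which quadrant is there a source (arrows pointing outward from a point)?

The source sits at approximately (1.6, 1.8), which lies in quadrant Q1. The divergence there is about +3, positive as expected for a source.

Q1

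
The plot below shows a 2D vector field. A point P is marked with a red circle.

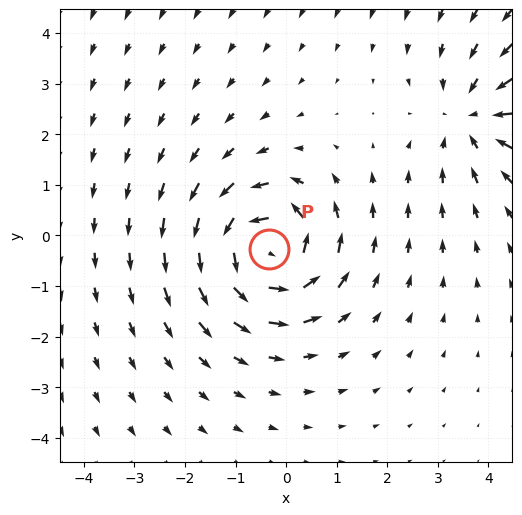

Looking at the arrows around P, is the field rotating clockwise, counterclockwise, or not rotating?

Near P at (-0.3, -0.3) the arrows circulate counterclockwise. The curl (z-component) there is about +7; positive curl means counterclockwise rotation.

counterclockwise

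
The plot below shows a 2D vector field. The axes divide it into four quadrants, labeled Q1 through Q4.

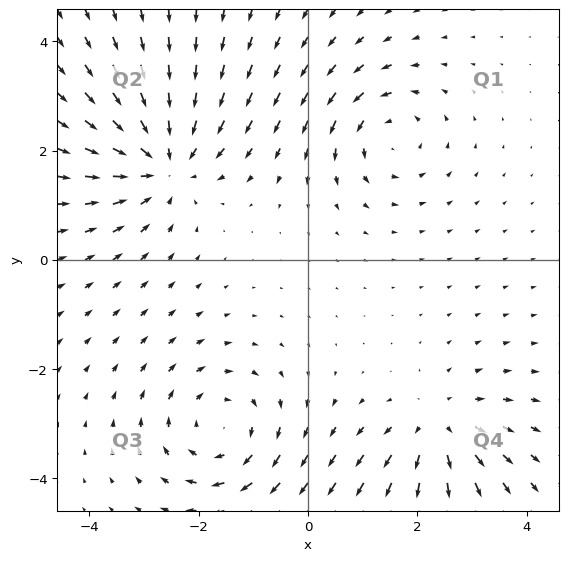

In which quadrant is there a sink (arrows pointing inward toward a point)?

The sink sits at approximately (-2.6, 1.8), which lies in quadrant Q2. The divergence there is about -4, negative as expected for a sink.

Q2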